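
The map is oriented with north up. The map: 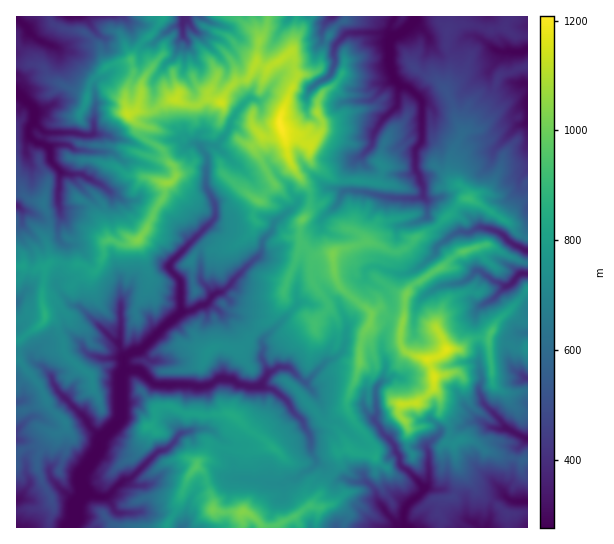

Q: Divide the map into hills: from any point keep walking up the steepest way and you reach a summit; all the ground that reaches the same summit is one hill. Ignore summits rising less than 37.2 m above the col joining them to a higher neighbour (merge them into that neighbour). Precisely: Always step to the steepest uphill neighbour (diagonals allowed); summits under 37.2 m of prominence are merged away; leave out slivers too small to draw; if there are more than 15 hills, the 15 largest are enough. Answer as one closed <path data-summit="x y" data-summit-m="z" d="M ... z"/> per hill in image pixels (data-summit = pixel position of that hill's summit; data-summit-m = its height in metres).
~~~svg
<path data-summit="281 126" data-summit-m="1208" d="M258 215l-15 0-16 5-12-3-43 44-3 8 11 12 1 30-42 40-9 2-7 6-21 0-9-3-8-5-4-8-11-10-5 0-14 8-6 2-14 14-3-14-12-12 0 196 55 0 4-6 1-18 8-9-3-20 16-21 4-15 19-19 2-16 13-3 18-16 52 3 14-8 8 0 20 8 15-2 13 6 7 5 21 25 8 17 0 12 5 11 23 18 27 2 4 3 11 22 18 22 128 0 0-89-21-11-13 0-12-7-8 0-16 8-15 2-14 12-2 5-11-1-16 9-7-14-9-9-12 10-8 1-25-21-9-2-5-4-3-12-8-14-22-22-12-2-11 6-7-16 3-8-3-10-22-22-18-4 8-8 0-6-8-8 6-3 8-10 25-24 4-16 9-11-2-7z"/><path data-summit="446 350" data-summit-m="1168" d="M427 216l-8 5-22 6 0 10 12 6 19 16-6 6-15 8-12 0-17-6-7 0-6 4 0 7 9 7 9 4 9 16-3 18-6 15 0 16 2 5-2 21 10-4 9 3 29-12 14 0 24-6 10 1 1-9-4-24 0-18 5-5-6-4-2-9 12-18-6-4-5 0-21-14-8-15 6-5-4-1z"/><path data-summit="233 415" data-summit-m="841" d="M227 379l-8 0-14 8-52-3-18 16-13 3-2 16-19 19-4 15-16 21 0 11 3 8 17 4 6-1 12-12 19-12 21-21 11-4 11-14 13-4 16 0 14 13-1 11 9 9 3 13 3 4 25 1 4 3 11 1 12-5 7 0 6-7 6-1 7-8-5-13 0-12-8-17-11-11-4-8-15-13-11-4-15 2z"/><path data-summit="469 198" data-summit-m="904" d="M487 72l-13 8-16 15-24 9-11-1-2 39-6 11 0 12 8 20 0 10 4 6 0 14 20 21 11-4 12 0 11-5 12 2 15-28 11-12 1-11 8-8 0-47-10 1-3-3 0-8 4-5 9-3 0-20-3-2-14 0-13 5-9-6z"/><path data-summit="243 511" data-summit-m="1036" d="M317 461l-8 10-6 1-6 7-7 0-5 4-10 1-12-4-40-3-22 8-13 20-3 20-2 2 216 0-20-25-3-9-6-9-4-3-27-2z"/><path data-summit="333 254" data-summit-m="1022" d="M355 191l-10 0-4 3-4 11-16 14-1 11-16 20-8 41 2 12 21 2 15-6 8 9 13-11 10-18 0-8 4-3 9-1 17 6 12 0 15-8 6-6-19-16-12-6 0-10 2-2 12-1 16-7 0-16-4-5-6 3-23 0z"/><path data-summit="167 183" data-summit-m="1062" d="M95 133l-11 2-3 14-7 0-11-5-12 3-2 2 2 12 11 12 20 2 19 9 12 11 12 6 13-1 21 11 17 12 14 20 25-25 0-15-10-21 2-27-9-11-13 1-6-5-28-1-8 9-22-9z"/><path data-summit="138 239" data-summit-m="1032" d="M114 195l-2 0-1 23 5 21-4 8 0 7 8 23 1 46-2 22 6 12 10-6 4 0 42-40-1-30-11-12 0-4 20-22 0-2-13-18-10-8-24-14-17 0z"/><path data-summit="370 323" data-summit-m="1011" d="M366 279l-11 18-14 12 6 12-2 22-4 10-7 6-8 2-19 21 0 3 12 14 5 18 5 4 9 2 25 21 8-1 12-9-8-13 2-8-1-26 7-8 2-8-2-33 9-25 0-8-7-14z"/><path data-summit="45 315" data-summit-m="870" d="M26 211l-3 0-2 12-5 3 0 104 12 13 3 6 0 8 14-14 6-2 14-8 5 0 11 10 4 8 8 5 9 3 21 0-4-16-40-36-9-3-14-19 9-32 0-7-6-7 0-16 2-8-10 4-9 0z"/><path data-summit="197 466" data-summit-m="955" d="M210 429l-16 0-11 3-13 15-11 4-21 21-19 12-12 13 6 12 6 4 51 0 10 9 2 6 3-3 3-20 13-20 22-8 14 1-2-3-3-13-9-9 1-11z"/><path data-summit="127 114" data-summit-m="1125" d="M182 25l-11 3-18 16-8 1-5 6 0 10-2 2-21 5-22 15 1 23-3 15 1 12 27 6 22 9 8-9 29 0 0-5-6-6-11-5-10-18 0-24 10-14 12-10 4-15 4-5z"/><path data-summit="491 333" data-summit-m="938" d="M511 284l-6 3-11 12-15 8-3 4 0 18 4 24-1 12 2 10-2 16 4 11 24 27 20 10 1-60-16-12-4-9 0-11 3-6 6-6 11-2 0-32z"/><path data-summit="87 98" data-summit-m="772" d="M30 33l-14 16 0 44 16 13 3 5-2 11 9 9 7 2 21-1 21 3 4-6 0-40-4-4-14-5-12-11-5-10-1-9-4-3-17-7z"/><path data-summit="221 102" data-summit-m="1139" d="M185 20l-2 3 0 12 4 6 0 5-3 7 0 22 11 16 0 35 4 8-2 8 5 7 5-4 10 0 3-3 16-29 12-15-7-12-1-21-7-14-10-10-25-8z"/>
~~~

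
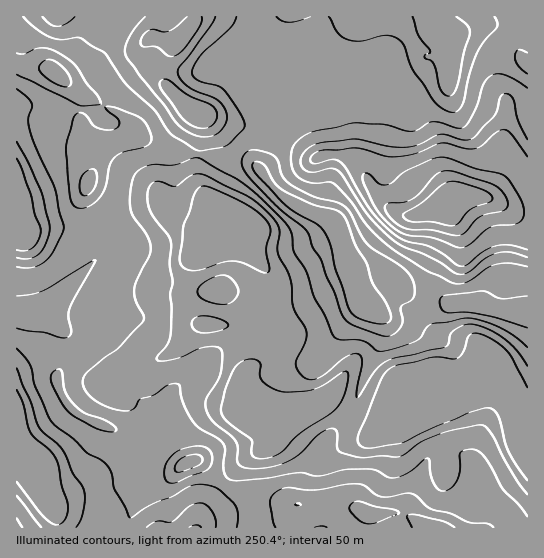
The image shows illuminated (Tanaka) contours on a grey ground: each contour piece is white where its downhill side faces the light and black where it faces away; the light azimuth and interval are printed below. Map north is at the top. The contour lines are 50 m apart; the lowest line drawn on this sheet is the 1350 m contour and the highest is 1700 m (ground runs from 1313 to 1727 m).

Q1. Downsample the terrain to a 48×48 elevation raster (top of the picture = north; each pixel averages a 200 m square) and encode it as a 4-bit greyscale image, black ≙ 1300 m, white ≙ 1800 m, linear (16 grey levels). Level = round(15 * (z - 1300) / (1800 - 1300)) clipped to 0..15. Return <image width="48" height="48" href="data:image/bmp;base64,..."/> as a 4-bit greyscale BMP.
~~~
<image width="48" height="48" href="data:image/bmp;base64,Qk32BAAAAAAAAHYAAAAoAAAAMAAAADAAAAABAAQAAAAAAIAEAAATCwAAEwsAABAAAAAAAAAAAAAAABEREQAiIiIAMzMzAERERABVVVUAZmZmAHd3dwCIiIgAmZmZAKqqqgC7u7sAzMzMAN3d3QDu7u4A////AFV4dmVVVWZnd2VUQzIiMyIhIiERIjMzRFaIh2VVRVVWZmVUQzIiIiEREiIjNERERGiIh2VVREVVZlVEQyIiIiIiIiM0RERERXiYd2VUREREVVRERDMzMyIjRDNEREREVomYdmVUREQzRERVRERERENERERFVERFV4mYdlVUREMhI0VWZlVVVVRFVVRFVURFaJmIZVVEREQyEjVnd3ZlVVZmZlVVVURWeJiHZURERERDM0RniId2Vmd3d3ZVVVVWiYh2VEQzNEREREVniIh2ZmeIiIdmVVVniYdlRDMzRERERVeIiIiHdmeImZiHdmZniYZUQzNEREREVWiImYiIh3Z4mZmYiHd4mYZUM0RVVEREVniIiIiIiHZ4mZmZmIiImXVDNEVVVVRFVmeIiIiIiIZniZmZmYiJmGVDNFVVVVVVVWeIh3d3eIdniZmZmIiZmGVDNEVVVlVVVVaIh3dlZ3dmeImZiIiZh1RDNERVVmZmVVZ4h3dlVWdlZ3iIiIiIhkRENERFVWZmZmZ3d3dlVVZVVVZnd4iIdURDM0REVVZmd2Z3d3d2VVVUREVVZ4iHVDMzM0RERVVneId3d3d2VUQzI0RVZndlRCIjM0RERFVneId3d3dlVDIhEjRERVRDMiIiM0RERFVmd3Znd3ZlVDEREjRDMyIiIjMiI0RERVZmZmZmd3ZVRCEBIjNDMiIzMzMzIzRERVZmZmZmd3ZVQyERIiNEREMzQ0RDMzRERVVnd2Znd3ZUQxASIiREVVRERFVEMzNERFVniHd3iHZUMhASIjRVZ3VURGZUQzM0RFVoiYiIh2VEMhEiNFVniIdlVohlREMzREVniZmYh2VDIREjRWeImZiHeJh1RERDRFVniZmZiGVDIRI0Z5maq6mZmZh1RERERFZ3iZmZiGQyERJGirzMzLqZmZh1RERERWd3iJmYhkMRESNYq8zd3Mu6qYhlQyNERWd3iIiHZCESIzV5qrvN3dzLqYdlQhI0RWdmeIdmQhIzREaJmZq83dzLmYdUQhI0RWZmd2VUISNFVVeZmZmrzLuqmYZUMiI0RVVVVVRDETRWZniZmZmqqqmZmHVEMyIjREREVURDIjRnh4iYiIiZmZmZmGVEMzIjMzRERVRDM0RWd3iHdmeIiIiJh1VEMzMzIjRFVmVERERVVmZlVVVndmeIh1REMzMzIjRWd3ZURERERVVVVURVVVZ3dlREQzMzM0VniIZUREREREREREREREVnZVREQzMzNEV4iHZURERERERERERDM0VWZVRDMjM0RVeIdmVEREREREREREQyIkVWZUMyEjNEVWeHVVREREREREREREQyEjRVVTIhEjREVnd2VEREREREREREREMhETRFQyIRI0RFZnd2VERERERERERERDIhETREMzMjNERVZ3eHZURERERERERERDIhESNEM0REREVVZ4iIdVRERERERDMzMzIRESM0M0RVVVVVV4iIh1VEREREQzMzMyIRARIzNEVmZlZVVnd3h2VURDMzMzIiIiERESIzRA=="/>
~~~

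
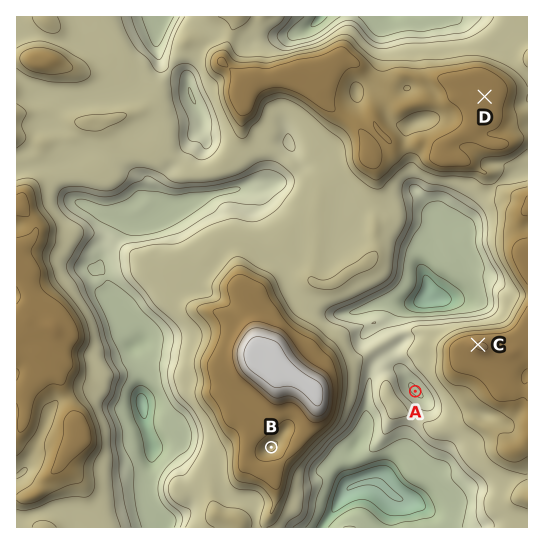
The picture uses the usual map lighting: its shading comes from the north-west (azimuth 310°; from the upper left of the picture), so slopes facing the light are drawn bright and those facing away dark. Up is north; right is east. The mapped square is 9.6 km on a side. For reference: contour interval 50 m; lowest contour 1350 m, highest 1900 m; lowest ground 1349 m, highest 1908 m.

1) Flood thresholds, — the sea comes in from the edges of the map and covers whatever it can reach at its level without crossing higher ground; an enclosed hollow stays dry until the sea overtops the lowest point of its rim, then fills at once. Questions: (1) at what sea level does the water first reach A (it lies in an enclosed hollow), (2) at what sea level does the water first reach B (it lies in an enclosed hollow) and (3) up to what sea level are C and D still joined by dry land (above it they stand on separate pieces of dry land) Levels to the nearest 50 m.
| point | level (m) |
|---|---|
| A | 1550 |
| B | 1750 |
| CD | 1650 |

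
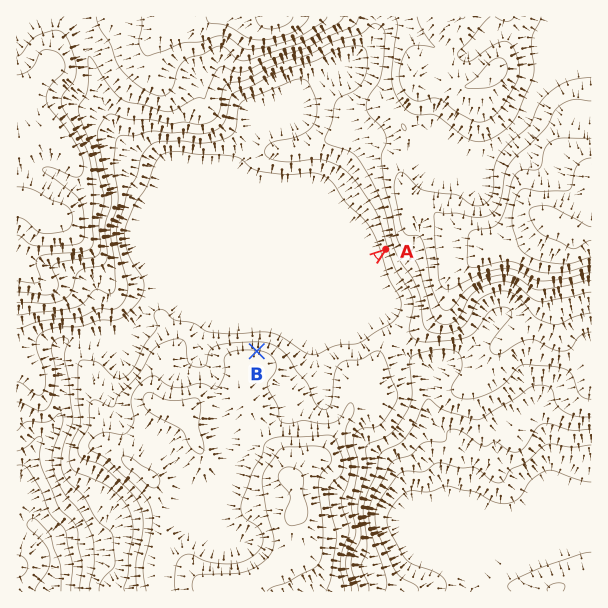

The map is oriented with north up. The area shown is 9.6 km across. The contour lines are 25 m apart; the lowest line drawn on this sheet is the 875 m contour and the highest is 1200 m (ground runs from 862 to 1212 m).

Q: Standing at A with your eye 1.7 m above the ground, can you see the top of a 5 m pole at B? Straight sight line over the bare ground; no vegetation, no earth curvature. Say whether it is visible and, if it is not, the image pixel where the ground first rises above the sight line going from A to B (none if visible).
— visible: true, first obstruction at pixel None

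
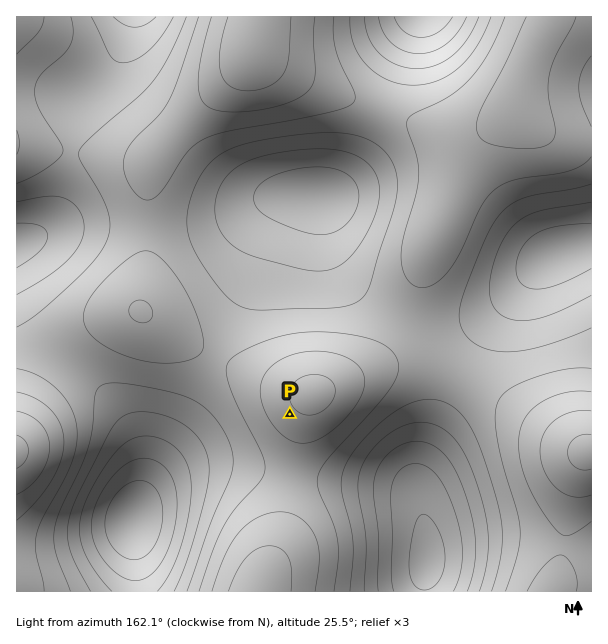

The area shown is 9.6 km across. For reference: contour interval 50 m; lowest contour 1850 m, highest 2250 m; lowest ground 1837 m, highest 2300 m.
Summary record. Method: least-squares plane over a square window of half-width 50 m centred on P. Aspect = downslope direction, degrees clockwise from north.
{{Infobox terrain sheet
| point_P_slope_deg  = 6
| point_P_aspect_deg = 46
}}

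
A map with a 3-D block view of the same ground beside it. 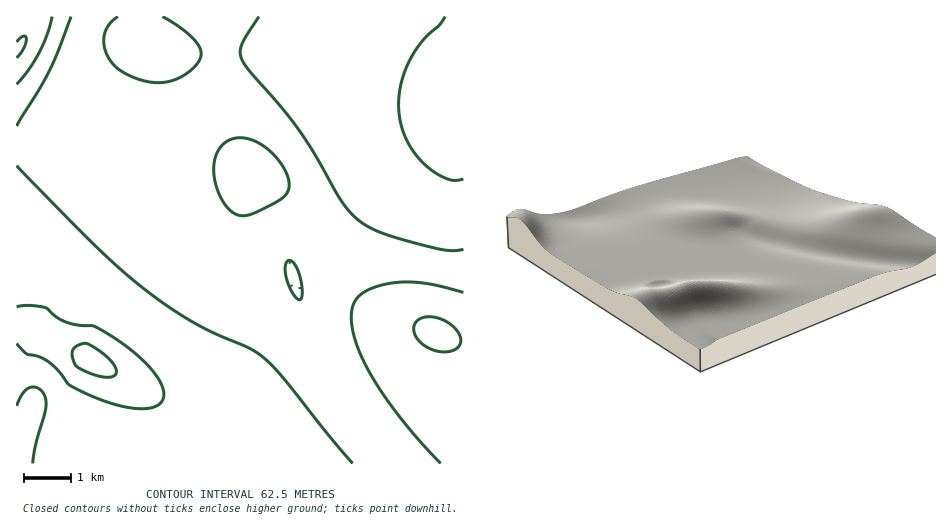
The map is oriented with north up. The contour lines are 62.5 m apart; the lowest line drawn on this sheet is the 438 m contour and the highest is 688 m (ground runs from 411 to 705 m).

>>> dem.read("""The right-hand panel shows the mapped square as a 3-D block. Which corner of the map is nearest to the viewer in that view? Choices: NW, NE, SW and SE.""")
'SW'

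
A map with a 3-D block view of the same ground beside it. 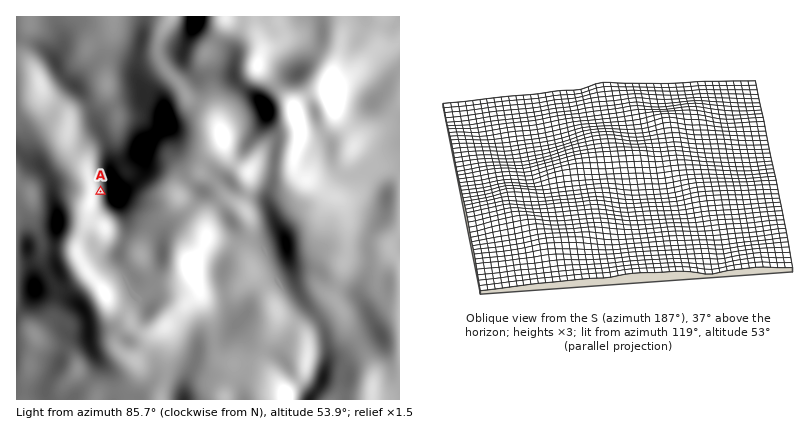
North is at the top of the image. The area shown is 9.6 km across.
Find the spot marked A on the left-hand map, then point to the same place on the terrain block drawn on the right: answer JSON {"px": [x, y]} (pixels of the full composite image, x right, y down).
{"px": [529, 179]}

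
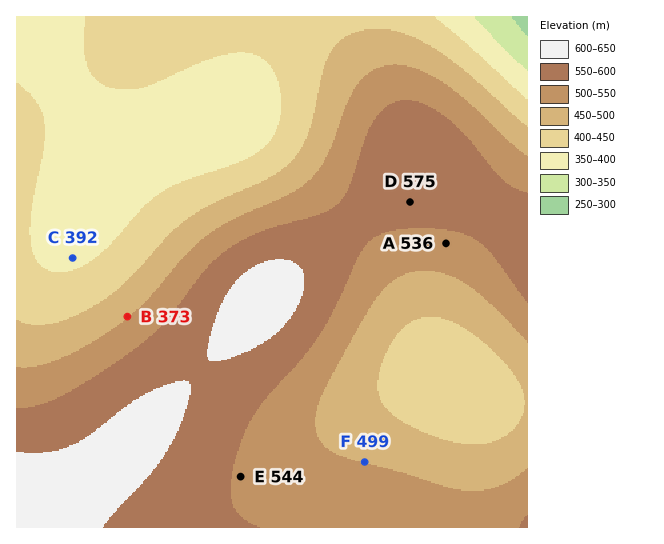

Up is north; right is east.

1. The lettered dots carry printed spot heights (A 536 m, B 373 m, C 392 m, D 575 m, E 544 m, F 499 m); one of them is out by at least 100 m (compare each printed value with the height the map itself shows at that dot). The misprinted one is B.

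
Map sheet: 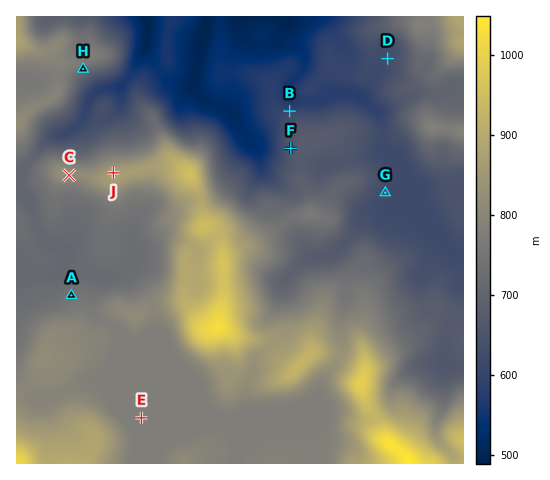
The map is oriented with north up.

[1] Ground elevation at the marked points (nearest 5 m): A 745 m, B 600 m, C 820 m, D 630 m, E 780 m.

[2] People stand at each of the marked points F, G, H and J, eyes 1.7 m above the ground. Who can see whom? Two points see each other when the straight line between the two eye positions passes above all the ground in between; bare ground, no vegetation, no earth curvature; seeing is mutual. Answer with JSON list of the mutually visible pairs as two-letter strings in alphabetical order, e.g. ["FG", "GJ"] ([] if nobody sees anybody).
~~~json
["FH", "HJ"]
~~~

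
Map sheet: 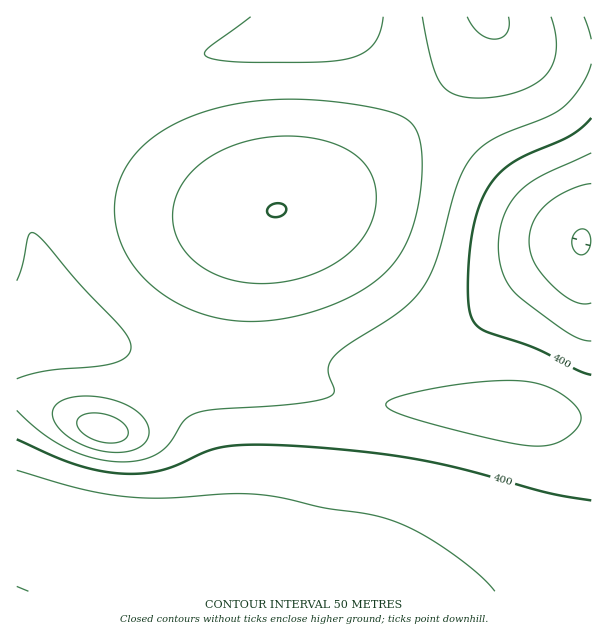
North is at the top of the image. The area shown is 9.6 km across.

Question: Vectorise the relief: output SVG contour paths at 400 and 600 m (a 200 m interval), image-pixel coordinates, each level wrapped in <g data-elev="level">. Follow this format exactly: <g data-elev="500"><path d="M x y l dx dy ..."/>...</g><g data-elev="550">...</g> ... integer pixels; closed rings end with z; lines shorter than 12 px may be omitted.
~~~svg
<g data-elev="400"><path d="M17 439l37 17 23 9 24 6 25 3 18-1 18-3 15-5 32-14 24-5 51-1 75 6 40 5 39 7 108 29 45 8"/><path d="M591 375l-15-5-42-22-45-15-9-5-6-5-4-9-2-27 2-35 4-28 8-24 10-18 9-11 12-9 15-8 41-17 12-9 10-10"/></g><g data-elev="600"><path d="M271 216l7 1 5-2 3-5-1-4-7-3-8 3-3 6z"/></g>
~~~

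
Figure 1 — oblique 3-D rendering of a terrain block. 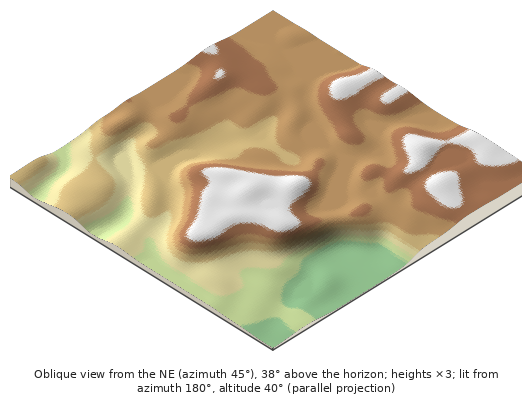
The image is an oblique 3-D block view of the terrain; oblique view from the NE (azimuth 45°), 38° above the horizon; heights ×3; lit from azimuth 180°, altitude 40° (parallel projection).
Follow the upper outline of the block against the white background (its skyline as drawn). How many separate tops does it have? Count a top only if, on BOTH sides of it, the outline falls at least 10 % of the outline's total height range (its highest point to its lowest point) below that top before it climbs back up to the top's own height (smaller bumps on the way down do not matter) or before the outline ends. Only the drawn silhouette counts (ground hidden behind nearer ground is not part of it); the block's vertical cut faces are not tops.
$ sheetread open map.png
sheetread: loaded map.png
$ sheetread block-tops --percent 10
1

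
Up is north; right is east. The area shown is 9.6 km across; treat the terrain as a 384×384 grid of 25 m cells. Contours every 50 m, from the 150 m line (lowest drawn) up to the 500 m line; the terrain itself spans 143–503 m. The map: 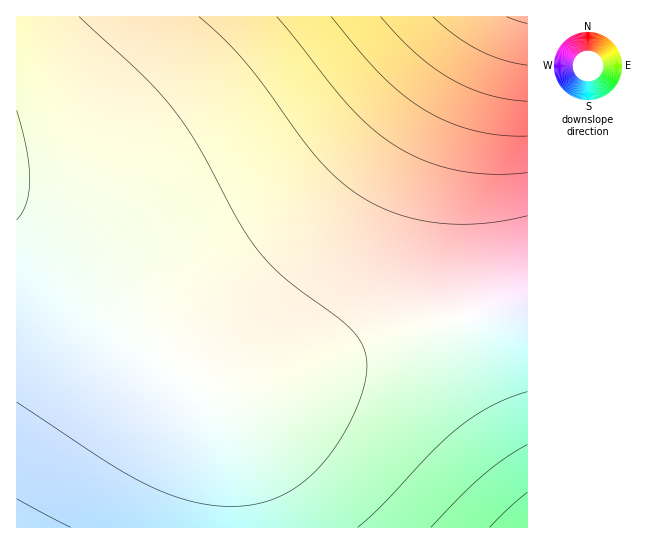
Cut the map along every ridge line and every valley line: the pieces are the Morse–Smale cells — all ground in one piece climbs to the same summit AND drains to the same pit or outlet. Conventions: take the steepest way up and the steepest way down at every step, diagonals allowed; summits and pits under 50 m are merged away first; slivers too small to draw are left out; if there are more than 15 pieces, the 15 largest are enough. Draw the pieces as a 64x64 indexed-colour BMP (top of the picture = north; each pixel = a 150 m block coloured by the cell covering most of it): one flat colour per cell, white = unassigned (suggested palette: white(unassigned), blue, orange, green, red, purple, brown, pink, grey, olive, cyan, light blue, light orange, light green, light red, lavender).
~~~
<image width="64" height="64" href="data:image/bmp;base64,Qk12CAAAAAAAAHYAAAAoAAAAQAAAAEAAAAABAAQAAAAAAAAIAAATCwAAEwsAABAAAAAAAAAA////ALR3HwAOf/8ALKAsACgn1gC9Z5QAS1aMAMJ34wB/f38AIr28AM++FwDox64AeLv/AIrfmACWmP8A1bDFADMzMzMzMzMzMzMzMzMyIiIiIiIiIiIiIiIiIiIiIiIiMzMzMzMzMzMzMzMzMzIiIiIiIiIiIiIiIiIiIiIiIiIzMzMzMzMzMzMzMzMzMiIiIiIiIiIiIiIiIiIiIiIiIjMzMzMzMzMzMzMzMzMyIiIiIiIiIiIiIiIiIiIiIiIiMzMzMzMzMzMzMzMzMzIiIiIiIiIiIiIiIiIiIiIiIiIzMzMzMzMzMzMzMzMzMiIiIiIiIiIiIiIiIiIiIiIiIjMzMzMzMzMzMzMzMzMyIiIiIiIiIiIiIiIiIiIiIiIiMzMzMzMzMzMzMzMzMzIiIiIiIiIiIiIiIiIiIiIiIiIzMzMzMzMzMzMzMzMzMiIiIiIiIiIiIiIiIiIiIiIiIjMzMzMzMzMzMzMzMzMyIiIiIiIiIiIiIiIiIiIiIiIiMzMzMzMzMzMzMzMzMzIiIiIiIiIiIiIiIiIiIiIiIiIzMzMzMzMzMzMzMzMzIiIiIiIiIiIiIiIiIiIiIiIiIjMzMzMzMzMzMzMzMzMiIiIiIiIiIiIiIiIiIiIiIiIiMzMzMzMzMzMzMzMzMyIiIiIiIiIiIiIiIiIiIiIiIiIzMzMzMzMzMzMzMzMyIiIiIiIiIiIiIiIiIiIiIiIiIjMzMzMzMzMzMzMzMzIiIiIiIiIiIiIiIiIiIiIiIiIiMzMzMzMzMzMzMzMzIREiIiIiIiIiIiIiIiIiIiIiIiIzMzMzMzMzMzMzMzERERESIiIiIiIiIiIiIiIiIiIiIjMzMzMzMzMzMzMxERERERERIiIiIiIiIiIiIiIiIiIiMzMzMzMzMzMzMxERERERERERIiIiIiIiIiIiIiIiIiIzMzMzMzMzMzMxEREREREREREREiIiIiIiIiIiIiIiIjMzMzMzMzMzMREREREREREREREREiIiIiIiIiIiIiIiMzMzMzMzMzMRERERERERERERERERESIiIiIiIiIiIiIzMzMzMzMzMRERERERERERERERERERESIiIiIiIiIiIjMzMzMzMzMRERERERERERERERERERERERIiIiIiIiIiMzMzMzMzMRERERERERERERERERERERERERESIiIiIiIzMzMzMzMRERERERERERERERERERERERERERERIiIiIjMzMzMzMRERERERERERERERERERERERERERERERESIiMzMzMzMREREREREREREREREREREREREREREREREREREzMzMzMRERERERERERERERERERERERERERERERERERETMzMzMRERERERERERERERERERERERERERERERERERERMzMzMREREREREREREREREREREREREREREREREREREREzMzMRERERERERERERERERERERERERERERERERERERETMzMRERERERERERERERERERERERERERERERERERERERMzMREREREREREREREREREREREREREREREREREREREREzMRERERERERERERERERERERERERERERERERERERERETMRERERERERERERERERERERERERERERERERERERERERMRERERERERERERERERERERERERERERERERERERERERERERERERERERERERERERERERERERERERERERERERERERERERERERERERERERERERERERERERERERERERERERERERERERERERERERERERERERERERERERERERERERERERERERERERERERERERERERERERERERERERERERERERERERERERERERERERERERERERERERERERERERERERERERERERERERERERERERERERERERERERERERERERERERERERERERERERERERERERERERERERERERERERERERERERERERERERERERERERERERERERERERERERERERERERERERERERERERERERERERERERERERERERERERERERERERERERERERERERERERERERERERERERERERERERERERERERERERERERERERERERERERERERERERERERERERERERERERERERERERERERERERERERERERERERERERERERERERERERERERERERERERERERERERERERERERERERERERERERERERERERERERERERERERERERERERERERERERERERERERERERERERERERERERERERERERERERERERERERERERERERERERERERERERERERERERERERERERERERERERERERERERERERERERERERERERERERERERERERERERERERERERERERERERERERERERERERERERERERERERERERERERERERERERERERERERERERERERERERERERERERERERERERERERERERERERERERERERERERERERERERERERERERERERERERERERERERERERERERERERERERERERERERERERERERERERERERERERERERERERERERERERERERERERERERERERERERERERERERERERERERERERERERERERERERERERERERERERERERERERERERERERERERERERERERERERERERERERERERERERERERERERERERERERERERERERERERERERERERERERERERERERERERERERERERERERERERERERER"/>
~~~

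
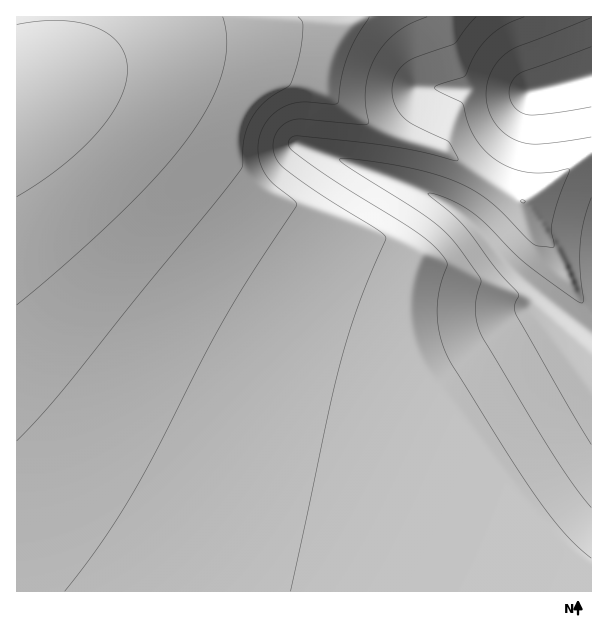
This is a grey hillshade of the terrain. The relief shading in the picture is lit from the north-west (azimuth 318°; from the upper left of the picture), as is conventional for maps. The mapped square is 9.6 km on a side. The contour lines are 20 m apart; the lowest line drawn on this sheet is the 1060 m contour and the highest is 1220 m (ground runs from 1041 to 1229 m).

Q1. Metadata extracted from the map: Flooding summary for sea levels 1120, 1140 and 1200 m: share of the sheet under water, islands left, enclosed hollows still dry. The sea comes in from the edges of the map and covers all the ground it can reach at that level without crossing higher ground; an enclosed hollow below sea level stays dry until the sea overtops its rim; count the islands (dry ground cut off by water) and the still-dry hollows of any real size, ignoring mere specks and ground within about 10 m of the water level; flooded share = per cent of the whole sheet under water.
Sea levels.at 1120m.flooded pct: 24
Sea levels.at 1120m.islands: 0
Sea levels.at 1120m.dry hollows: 0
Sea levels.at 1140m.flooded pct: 44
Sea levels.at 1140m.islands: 0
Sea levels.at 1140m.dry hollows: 0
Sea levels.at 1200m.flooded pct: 88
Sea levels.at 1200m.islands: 0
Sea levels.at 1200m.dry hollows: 0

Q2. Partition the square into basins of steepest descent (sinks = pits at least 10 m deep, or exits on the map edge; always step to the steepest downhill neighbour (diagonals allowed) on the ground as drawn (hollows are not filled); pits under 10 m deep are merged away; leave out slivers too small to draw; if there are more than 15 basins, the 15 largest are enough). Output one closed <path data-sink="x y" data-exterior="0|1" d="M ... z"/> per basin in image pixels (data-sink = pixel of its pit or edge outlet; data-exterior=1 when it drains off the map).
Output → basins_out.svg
<path data-sink="591 333" data-exterior="1" d="M194 55l-47 1-37 8-44 15-50 25 0 487 575 1 1-436-4 0-9 6-36 28-19 12-29-16-49-35-51-15-29-14-42-31-16-9-39-14-30-7z"/><path data-sink="591 77" data-exterior="1" d="M591 16l-574 0-1 86 2 1 18-11 50-20 51-14 27-3 30 0 37 5 38 8 39 14 16 9 42 31 29 14 51 15 49 35 29 16 19-12 36-28 13-7z"/>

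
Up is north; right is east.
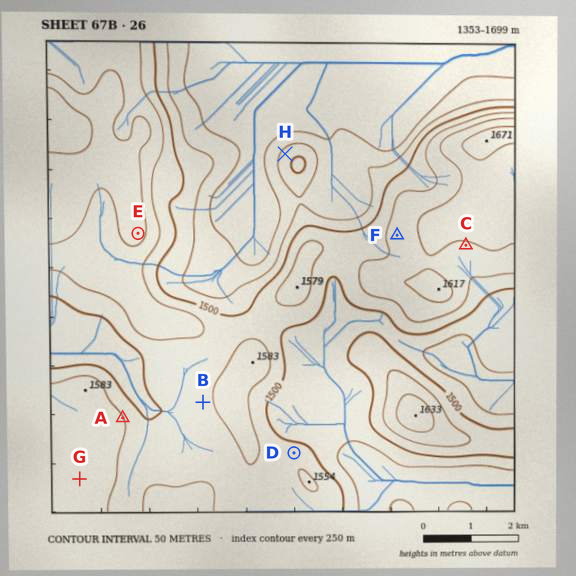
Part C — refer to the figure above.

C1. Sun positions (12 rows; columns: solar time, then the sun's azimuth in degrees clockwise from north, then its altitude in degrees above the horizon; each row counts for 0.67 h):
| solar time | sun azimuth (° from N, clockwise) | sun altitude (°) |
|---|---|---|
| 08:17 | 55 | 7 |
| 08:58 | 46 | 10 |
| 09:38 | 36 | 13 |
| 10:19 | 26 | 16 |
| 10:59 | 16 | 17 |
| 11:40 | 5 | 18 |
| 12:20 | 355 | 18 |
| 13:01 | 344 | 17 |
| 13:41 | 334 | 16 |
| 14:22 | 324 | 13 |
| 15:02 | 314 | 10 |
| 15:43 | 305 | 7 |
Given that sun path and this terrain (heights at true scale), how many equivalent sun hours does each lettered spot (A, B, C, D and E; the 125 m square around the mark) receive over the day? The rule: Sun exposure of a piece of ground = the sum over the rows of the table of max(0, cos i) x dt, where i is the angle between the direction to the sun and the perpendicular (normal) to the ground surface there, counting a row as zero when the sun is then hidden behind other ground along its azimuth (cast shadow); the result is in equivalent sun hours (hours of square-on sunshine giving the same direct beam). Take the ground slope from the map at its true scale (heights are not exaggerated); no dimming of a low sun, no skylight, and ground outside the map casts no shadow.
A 2.2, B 1.8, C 1.2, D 2.5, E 1.6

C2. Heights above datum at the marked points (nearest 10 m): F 1570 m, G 1560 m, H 1470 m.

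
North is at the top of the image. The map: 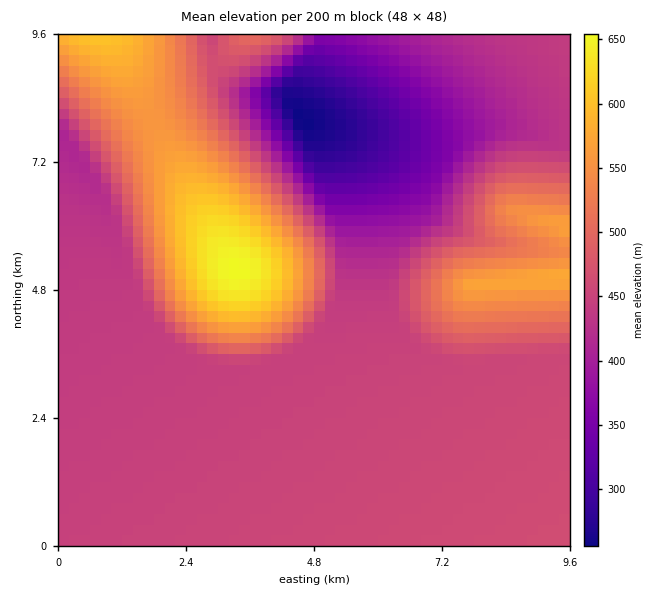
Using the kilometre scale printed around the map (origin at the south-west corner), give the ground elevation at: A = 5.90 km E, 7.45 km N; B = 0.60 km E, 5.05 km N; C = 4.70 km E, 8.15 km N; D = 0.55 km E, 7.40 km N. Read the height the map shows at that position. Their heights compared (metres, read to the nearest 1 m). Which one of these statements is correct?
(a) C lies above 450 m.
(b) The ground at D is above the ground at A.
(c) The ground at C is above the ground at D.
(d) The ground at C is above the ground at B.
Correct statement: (b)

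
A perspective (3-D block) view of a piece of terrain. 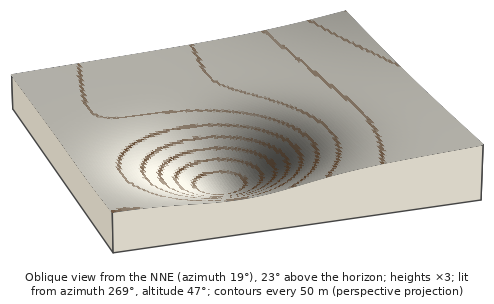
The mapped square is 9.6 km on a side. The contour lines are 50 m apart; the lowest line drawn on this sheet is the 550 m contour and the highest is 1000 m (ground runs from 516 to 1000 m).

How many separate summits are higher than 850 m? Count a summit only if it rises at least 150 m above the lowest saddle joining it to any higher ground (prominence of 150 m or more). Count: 0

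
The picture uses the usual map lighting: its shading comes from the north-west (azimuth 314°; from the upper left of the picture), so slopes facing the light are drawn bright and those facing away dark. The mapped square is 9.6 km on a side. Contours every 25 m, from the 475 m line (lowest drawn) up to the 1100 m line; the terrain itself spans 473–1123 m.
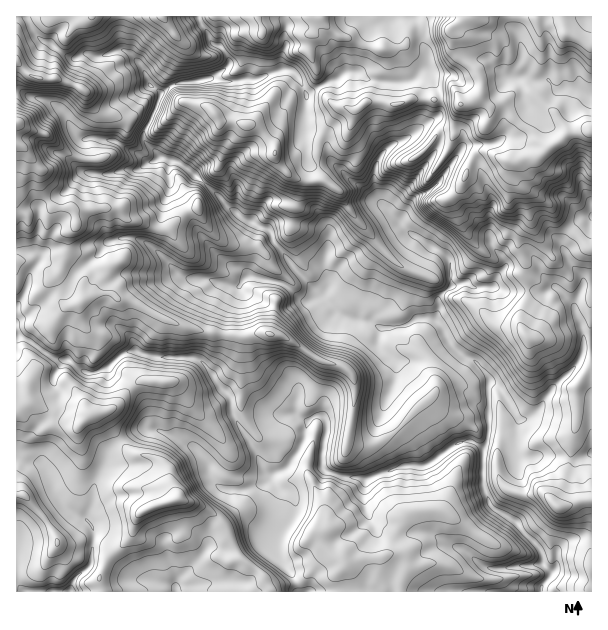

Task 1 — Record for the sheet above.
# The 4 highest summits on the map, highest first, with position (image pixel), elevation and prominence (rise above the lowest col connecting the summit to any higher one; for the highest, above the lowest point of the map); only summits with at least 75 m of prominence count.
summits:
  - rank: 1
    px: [263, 33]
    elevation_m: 1032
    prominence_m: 96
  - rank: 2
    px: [215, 113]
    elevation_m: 993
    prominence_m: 117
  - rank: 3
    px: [177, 498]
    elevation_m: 898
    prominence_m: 104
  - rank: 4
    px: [90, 414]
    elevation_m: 897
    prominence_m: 100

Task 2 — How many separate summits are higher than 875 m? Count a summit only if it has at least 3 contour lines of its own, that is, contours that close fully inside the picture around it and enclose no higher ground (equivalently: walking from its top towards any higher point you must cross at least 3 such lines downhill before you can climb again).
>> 2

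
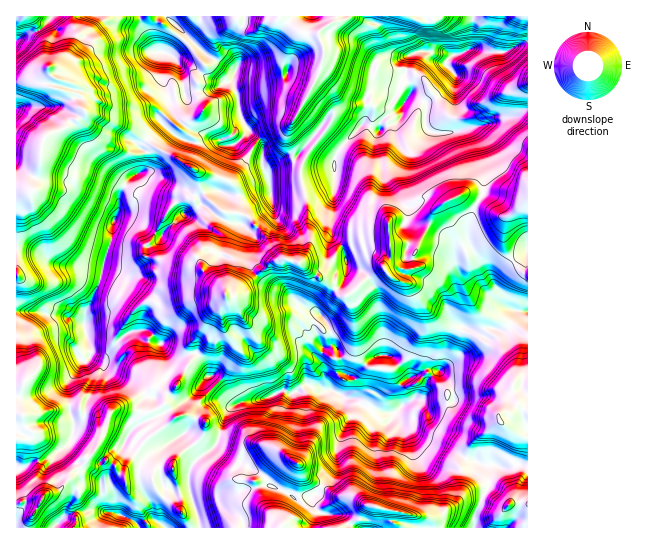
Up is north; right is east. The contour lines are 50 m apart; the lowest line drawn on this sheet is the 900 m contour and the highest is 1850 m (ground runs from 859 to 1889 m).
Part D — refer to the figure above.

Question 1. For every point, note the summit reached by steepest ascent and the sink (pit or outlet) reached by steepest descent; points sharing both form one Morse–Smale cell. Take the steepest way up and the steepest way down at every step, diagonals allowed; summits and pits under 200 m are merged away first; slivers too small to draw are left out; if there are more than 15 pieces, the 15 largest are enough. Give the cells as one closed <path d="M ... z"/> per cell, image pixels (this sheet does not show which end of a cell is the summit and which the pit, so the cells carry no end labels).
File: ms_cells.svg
<path d="M466 195l-5 0-18 8-11 10-3 12-17 33 1 9-2 2-18-1-7 3-4-3-15 9-21 19-5-1-8-10-36-24-15-2-12 4-7 8-22 16-10 9-6 1 0 5-16 13-17 27 0 11 8 4 8 12 0 5 7 3 22 26 28-4 16-8 12 2 13-8 17 2 1-20-5-8 4-8 0-5-8-16 0-5 7-9 9 14 0 15 6 2 2 3 2 21 5 4 8 2 3-1 14-17 10-4 10 1 18 21 17-8 16 0 14-11 5-25 4-6 10 6 6 0 5-5 19 3 6-5 8-15 9 0 0-37-15-12-9-19 0-18 3-8-10-2z"/><path d="M523 311l-4 0-3 3-5 12-6 5-19-3-5 5-6 0-10-6-4 6-4 22-7 9-11 7-13-2-15 8-3 0-17-21-5-1-15 4-17 18-11-4-2-2-2-21-5-5-5 1 2-16-9-14-7 9 0 5 8 16 0 5-4 7 5 9-1 20 3 4 7 0 8 4 11 11 0 9-9 15-6 16-1 21-13 20 14 9 16 0 13 9 63 12 3 4 1 7 66 0 1-13 10-11 11-3 6 3 1-66-13-5-16-15 2-3 10-3 7-7 10 5 0-97z"/><path d="M413 96l-3 0-7 9-2 12-4 6-18 8-16-7-18 18-11 18-16-7-7-5-8 14-3 13 8 35-1 15 2 6 0 16-9 16 22 17 11 5 10 11 10-4 14-15 15-9 4 3 7-3 18 1 2-2-1-9 17-33 3-12 11-10 18-8 10 2 28 19 8 1-3 8 1 22 8 15 10 10 5 1 0-162-6 0-12 6-11 0-10 7-32 8-22 1-6-2-4-6 2-20-5-5z"/><path d="M85 111l-7 8-7 1-6 8-12 4-9 6-3 7-1 18-8 18 0 9-16-1 1 123 26 0 4 3 12 0 18 4 5 4 3-1 0-11 15-29 5-27 7-17 0-12 7-16 1-16 9-15 16-10 2-15-6-5 6-8-2-2-26-15-22-9-7 0z"/><path d="M199 208l-17 7-18 16-7 12-8 4-8-17-4-5-15-6-7 0-3 7 0 12-7 17-5 27-15 29-1 14 7 21-2 11 13 7 8 8 23 8 12 12 12-5 4-8-1-36 9 9 8 4 13-1 2-2 0-11 17-27 16-13-1-15-11-6-10-11 1-8 5-9 8-6 4-10-12-14-1-8z"/><path d="M197 353l-5 1 0 5-13 24-14 12 0 7-6 6-10 4-32-4-8 6-4 16-12 21 8 4 4 6-6 4-6 0-7-5-17 15-1 4 11 11 0 5-7 10 4 10-1 13 63 0 1-4 12-5 15 9 34-1-11-37 0-19 3-6 24-20 11-32 3-5 9-5-25-27-6-2-3-11z"/><path d="M473 16l-191 0 18 15-11 12-6 18-2 12 4 10 22 12 4-4 22 19-1 11-20 28 22 11 6-11 25-28 3-7-1-17 8-6 14 0 6 2 4-2 0-6-10-1-16-9-1-5 5-9 9-4 15 2 17-7 13 0 16 7 15-6 8-4 2-3z"/><path d="M281 16l-4 4-11 1-27-2-4-3-34 0-2 9-11 10 0 3 19 18 29 15-3 6 0 9 4 8 3 21 9 16 9 6 5 8 0 21 3 7 5-6 6-3 17-4 12-15 5 3 17-21 5-10 0-7-18-17-5-2-3 4-22-12-4-10 2-12 6-18 11-12z"/><path d="M165 125l-18 16 50 30 2 18-4 6 5 7-1 5 9 8 1 8 8 8 8-19 16 1 11 8 29 36 17 6 6-5 5-11 0-16-2-6 1-15-8-37 3-11 8-12-2-5-3 0-12 15-17 4-6 3-5 6-3-7 0-21-3-6-11-10-14 15-13 1-5-5-10 0-5 3-15-2-14-8z"/><path d="M139 16l-36 0 0 3-12 12-6 5-8 2-8 15-11 12-10 2 3 8-3 11 30 9 2 2 0 10 7 6 10 2 22 9 28 16 17-15-3-6 10-10-8-28 1-27-9-4-14-25z"/><path d="M43 312l-27 1 0 73 7 0-6 13-1 14 21 2 9-4 23-4-1-25 13-20 6-3-2 3 7 17-1 14-6 13 0 8 10 2 11 11 3-13 6-6 24-12 5-3 0-3-11-10-23-8-8-8-13-7 2-11-8-23-10-6-26-2z"/><path d="M310 385l-4 0-13 8-12-2-16 8-22 2-9 4-5 4-5 9-8 29 10 10 11 7 6-14 6-3 8-3 16 3 24 16 12 17 13 7 14-20 1-21 6-16 9-15 0-9-7-9-12-6-7 0-7-4z"/><path d="M199 16l-59 1 1 8 14 25 9 4-1 27 8 28-10 10 0 3 12 11 14 8 15 2 5-3 10 0 5 5 11 0 15-14-8-16-3-21-4-8 0-9 3-6-29-15-19-18 0-3 11-10z"/><path d="M527 41l-22 11-18 0-14-4-22 8-4 6 0 4 6 5 3 6-10 12-19 13-2 23 3 5 7 3 22-1 32-8 10-7 11 0 12-6 5 0z"/><path d="M242 463l-5 1-2 3 2 10 19 5 11 28 14 18 151-1 0-6-3-4-63-12-13-9-16 0-15-9-11 10-8 0-5 3-7-5-20-8-9-12z"/>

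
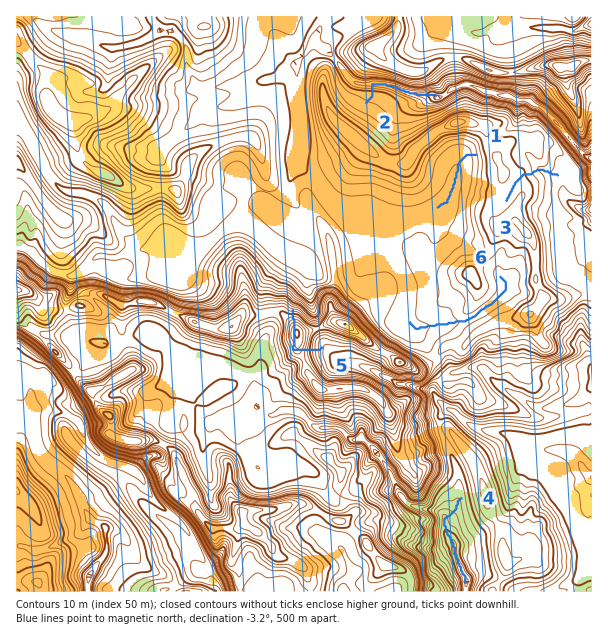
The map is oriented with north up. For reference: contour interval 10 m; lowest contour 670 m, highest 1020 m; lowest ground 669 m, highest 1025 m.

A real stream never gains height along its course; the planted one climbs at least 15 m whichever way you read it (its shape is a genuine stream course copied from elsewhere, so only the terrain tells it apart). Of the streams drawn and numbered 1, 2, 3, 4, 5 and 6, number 5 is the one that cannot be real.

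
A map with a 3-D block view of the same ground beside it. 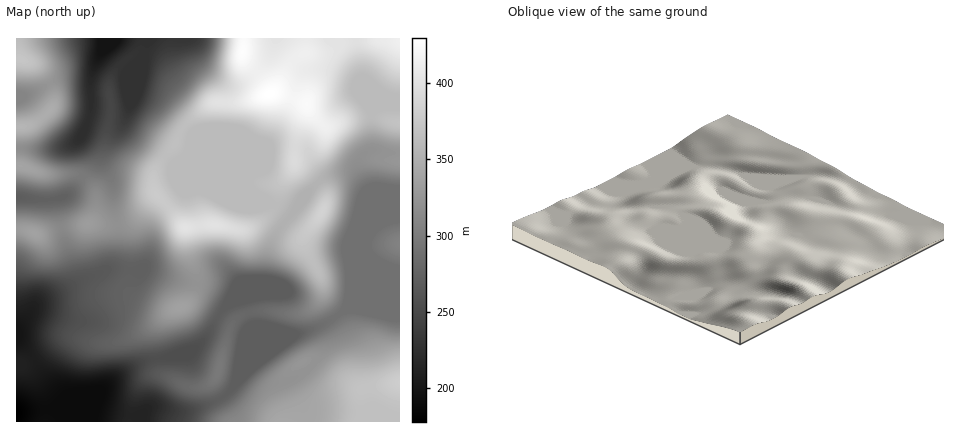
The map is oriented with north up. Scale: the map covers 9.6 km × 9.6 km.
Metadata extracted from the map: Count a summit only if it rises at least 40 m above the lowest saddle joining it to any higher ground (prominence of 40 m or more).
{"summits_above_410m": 1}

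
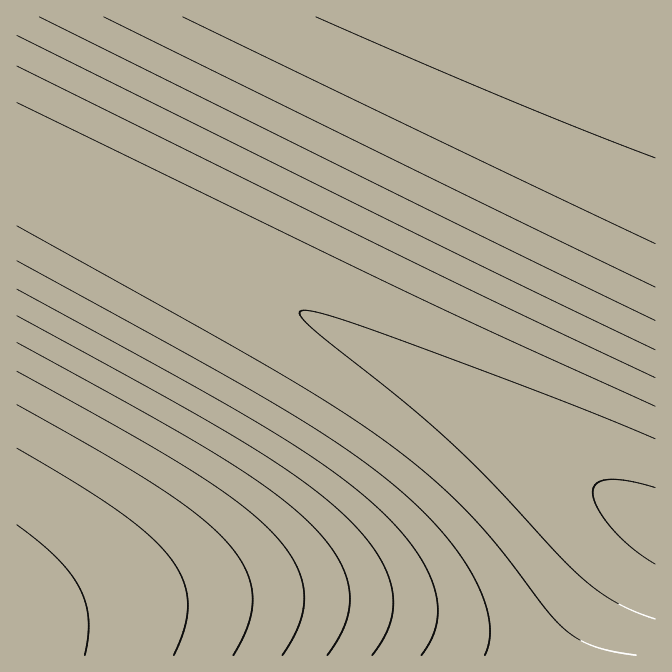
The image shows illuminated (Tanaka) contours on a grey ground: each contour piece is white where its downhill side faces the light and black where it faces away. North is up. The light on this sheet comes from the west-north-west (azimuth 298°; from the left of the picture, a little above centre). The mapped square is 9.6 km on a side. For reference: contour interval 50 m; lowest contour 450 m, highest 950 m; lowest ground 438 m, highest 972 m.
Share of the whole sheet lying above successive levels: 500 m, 91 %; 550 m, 73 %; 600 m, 62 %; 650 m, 53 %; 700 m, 44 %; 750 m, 36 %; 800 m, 27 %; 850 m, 16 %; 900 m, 6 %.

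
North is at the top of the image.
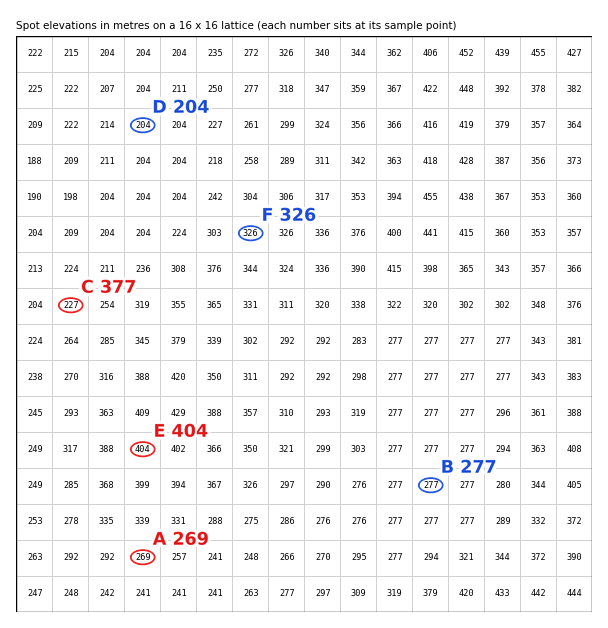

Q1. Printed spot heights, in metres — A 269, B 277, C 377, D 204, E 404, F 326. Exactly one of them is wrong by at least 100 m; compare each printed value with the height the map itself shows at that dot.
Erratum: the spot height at C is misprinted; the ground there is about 227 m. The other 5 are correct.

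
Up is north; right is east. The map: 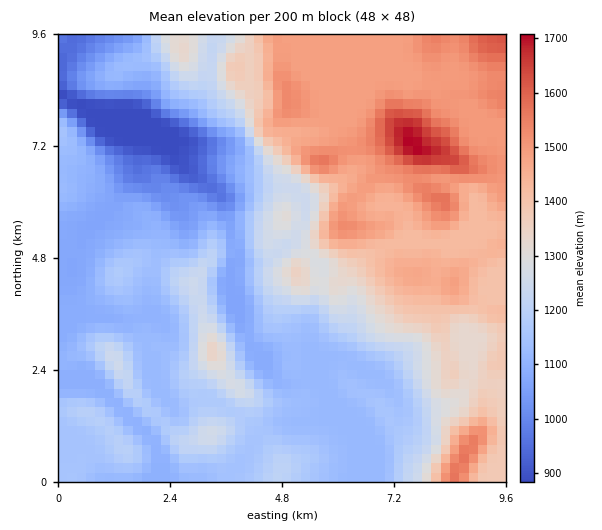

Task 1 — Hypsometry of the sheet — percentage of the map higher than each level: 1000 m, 94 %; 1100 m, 81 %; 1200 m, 51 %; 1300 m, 38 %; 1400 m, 29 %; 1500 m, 12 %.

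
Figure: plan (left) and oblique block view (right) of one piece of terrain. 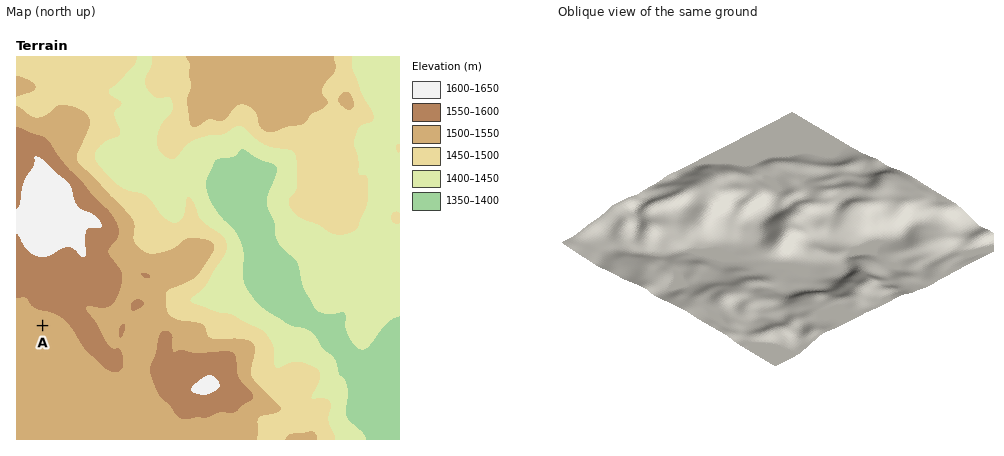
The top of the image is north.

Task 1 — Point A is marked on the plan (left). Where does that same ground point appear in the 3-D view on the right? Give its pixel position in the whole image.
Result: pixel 840 158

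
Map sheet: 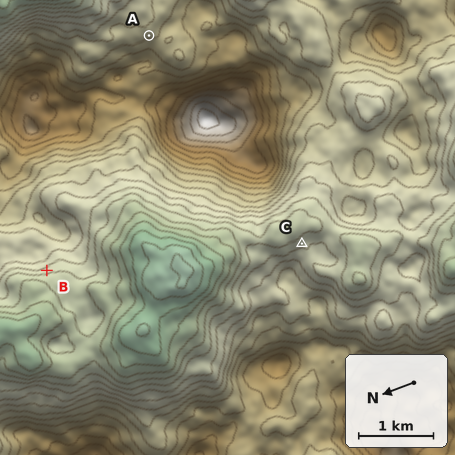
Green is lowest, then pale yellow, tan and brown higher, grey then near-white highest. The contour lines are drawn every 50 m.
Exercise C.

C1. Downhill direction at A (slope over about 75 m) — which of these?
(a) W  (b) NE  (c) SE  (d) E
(d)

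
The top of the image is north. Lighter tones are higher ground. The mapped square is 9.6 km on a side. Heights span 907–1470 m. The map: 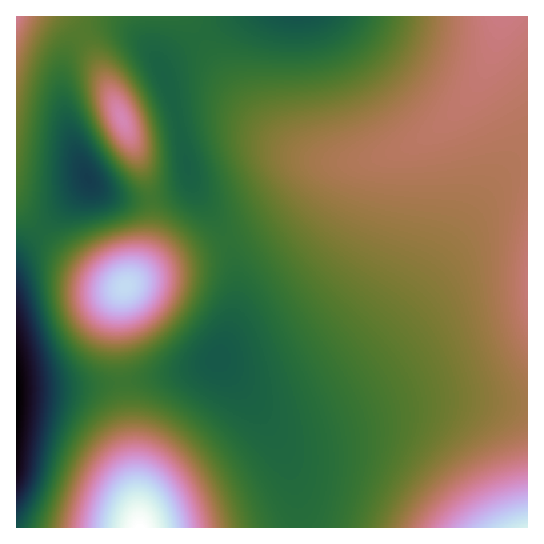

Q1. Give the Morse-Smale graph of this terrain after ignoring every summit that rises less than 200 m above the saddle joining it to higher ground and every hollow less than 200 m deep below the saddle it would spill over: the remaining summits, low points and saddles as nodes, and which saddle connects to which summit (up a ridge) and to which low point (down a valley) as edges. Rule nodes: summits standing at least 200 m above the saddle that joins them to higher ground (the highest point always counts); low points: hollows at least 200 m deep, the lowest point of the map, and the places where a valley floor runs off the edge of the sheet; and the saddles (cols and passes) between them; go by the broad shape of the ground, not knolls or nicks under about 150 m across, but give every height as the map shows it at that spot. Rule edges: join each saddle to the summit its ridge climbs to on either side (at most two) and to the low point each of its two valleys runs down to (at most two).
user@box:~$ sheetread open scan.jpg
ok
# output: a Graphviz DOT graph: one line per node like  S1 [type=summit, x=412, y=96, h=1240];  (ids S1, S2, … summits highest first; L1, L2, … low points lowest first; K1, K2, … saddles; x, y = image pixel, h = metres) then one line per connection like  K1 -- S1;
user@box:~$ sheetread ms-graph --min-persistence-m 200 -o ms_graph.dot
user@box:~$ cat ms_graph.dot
graph terrain {
  S1 [type=summit, x=139, y=527, h=1470];
  S2 [type=summit, x=527, y=527, h=1419];
  S3 [type=summit, x=125, y=287, h=1382];
  L1 [type=low, x=17, y=399, h=907];
  K1 [type=saddle, x=122, y=382, h=1113];
  K2 [type=saddle, x=227, y=241, h=1099];
  K1 -- S1;
  K1 -- S3;
  K1 -- L1;
  K2 -- S2;
  K2 -- S3;
  K2 -- L1;
}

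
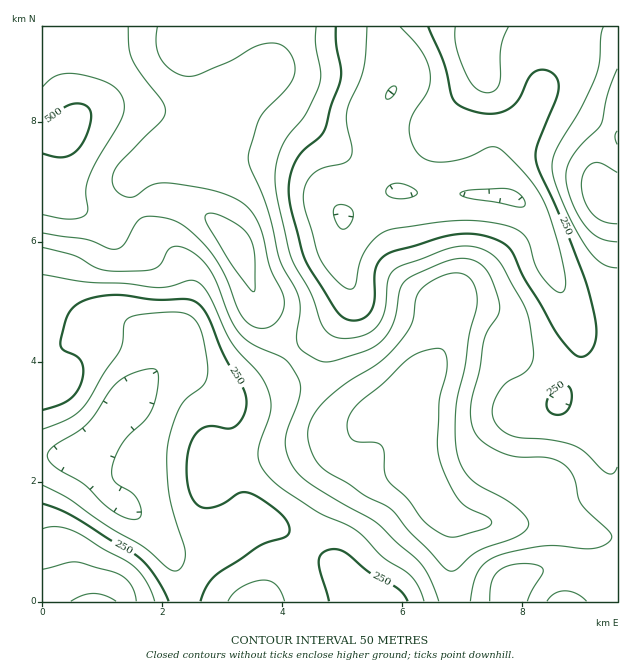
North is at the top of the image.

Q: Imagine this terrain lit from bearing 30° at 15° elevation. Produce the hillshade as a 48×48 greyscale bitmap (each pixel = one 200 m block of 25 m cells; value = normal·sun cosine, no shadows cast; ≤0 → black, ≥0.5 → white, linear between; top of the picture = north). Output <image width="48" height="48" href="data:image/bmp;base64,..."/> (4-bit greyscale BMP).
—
<image width="48" height="48" href="data:image/bmp;base64,Qk32BAAAAAAAAHYAAAAoAAAAMAAAADAAAAABAAQAAAAAAIAEAAATCwAAEwsAABAAAAAAAAAAAAAAABEREQAiIiIAMzMzAERERABVVVUAZmZmAHd3dwCIiIgAmZmZAKqqqgC7u7sAzMzMAN3d3QDu7u4A////AId3dnrNyoeImZmZmph1RDM1eZmHeJu7qYiHeJveyYiJmZmZmZdlQzM1eJmHeJq6mJmZms7+uYiZqqqpmYZUMzM1Z3dlZ4iHd5mave/9qHiZmZqZiHVEMzI0ZmRDRVVVZpms3//rhmeIiZmYd2VEQzI1ZlMzRERWZ5rO//25dWd3iJmHZlQzMzNFZlVVZmZ3iKzv/tuXZVZ3eIdmVUMzMzNWd4iJmIiZqs3u3Kh2VVZnd2VURDMzMzRnmau7qZmqqt3cuYdmVWZ3dlQzMzM0Q0V5q7u7qYmaqszLmHZmVWd3ZURDMzRFREaKu7upiImaqcu6h2ZmZWeIZUREQ0VWZWiru6qZiJqqqaqph3d2ZniIdlVURFZmZnmruqqqqqu7mIiIiIiHZniId2ZVVWZ3d4mrqqu7u8y6mWZneIiHd4iYh3ZmZnd3d4mqqrzMvMy6mVVWeIiHd4mZh3d2d3d3d4iaq7u6q7qZiFVWeIiHeImZh3d3eIiHd4iaqqqZmZmIiGVneIh3eJmYdmZniZiIh4iZqpmIiIh3iHd4h3d3eJiHZVVniZmZiIiJmZiHeId3h4iYh2ZniIhlREVniZmpmIiJmZh3d3d4iJmZh2Z3iHZUM0VniZqqmZmZmZh3eIiIiImZmHd4h3VDI0V4mqu6mZmZmph3iZmYiIiZmYiId2QyIkaJq7y6mZmZmph4mqqYd4iJmZh3ZlMhEkaJq8y6iIiImZh4qqqXd4iIiIdlRDIRI1eJu8y5dnd3iYiJu7qHZ3d3dlQyIiERJXirvMuXZWZ3iZmrzLp2ZnZlQzIiIzIiNprM3cqFVXeIqqq83LhlZmVDIhEjRUMiR6ze7cl1V5qqu7vN3KdVVlVDMiNFZlMSSL3u7bhmebu8zMzNy4ZEVkRENFZ3dkISas3d3Kh3m7zM3d3cunUzRTMzRWeIdTElm83cy5iIq7vM3u3cuWMiNCMzVniHVCJIvNzMupiJqru83e3cuVIRIzRFaIh2QzWKzM3cupiJqru8zd3MpzABNFZ3iZh2VWiszM3MuYd4qqq7vMu7hRACVneJqqmHiKvMvMzLmHZ4mZmZmZmYUgAkZ3eJmpmJqru7u7u5h2Z4iHd3d3dlMQJGiXd4mYiZqrqqqqqYdmZ3dmVVVWZUIjRommZ3iHiJqpmZmZmYdmeIdlVVVmZURFZ5q2d3h3eIiIiIiJiHZniZh2VWd3dmZneJq3eIiHd3d3eIiIh3d4mph2Znh3d3d3iJmYiIiId3d3d4iIh3eJqph2Z4dmVmd3iIh5mZmYiIiIiIiIh3iZmZiHeHZURWd3iIdpmZqpmZmZiIh3d4iJmIiIiHVERnd3eHdpmqu6qqqpmIh3d4iJiIiId2VFZ4h3d3dpmru7qruqmYiIiImZmId3ZlRWiIh2d3d5qrqqqru6mZmIiZqqqYd2VERniYdmZ3d5qqmZmrupmZmZmaqqqYh2QzV4mIdmd3Z5mZiImqmIiIiJmaqqqYdlQ0Z4iHd3d2eJmIiImZh3iIiJmZmqmYdlRFeIiHd3d3eA=="/>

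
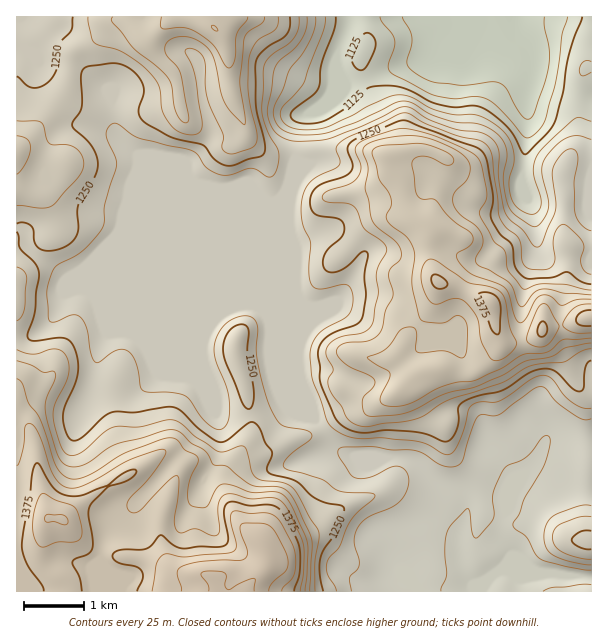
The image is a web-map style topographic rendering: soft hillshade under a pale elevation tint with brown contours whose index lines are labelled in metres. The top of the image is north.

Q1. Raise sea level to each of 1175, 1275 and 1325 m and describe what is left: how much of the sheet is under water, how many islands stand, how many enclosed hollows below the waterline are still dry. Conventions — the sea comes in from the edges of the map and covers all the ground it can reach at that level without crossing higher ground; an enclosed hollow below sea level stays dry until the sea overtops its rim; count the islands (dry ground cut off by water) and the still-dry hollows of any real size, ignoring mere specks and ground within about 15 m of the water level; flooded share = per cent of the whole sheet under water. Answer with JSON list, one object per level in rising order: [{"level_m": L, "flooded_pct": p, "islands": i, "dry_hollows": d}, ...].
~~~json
[{"level_m": 1175, "flooded_pct": 14, "islands": 0, "dry_hollows": 0}, {"level_m": 1275, "flooded_pct": 67, "islands": 0, "dry_hollows": 0}, {"level_m": 1325, "flooded_pct": 82, "islands": 0, "dry_hollows": 0}]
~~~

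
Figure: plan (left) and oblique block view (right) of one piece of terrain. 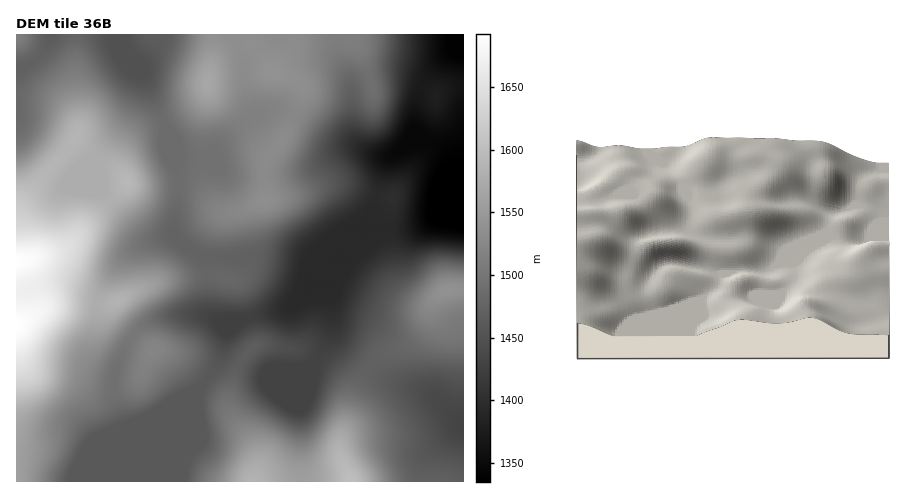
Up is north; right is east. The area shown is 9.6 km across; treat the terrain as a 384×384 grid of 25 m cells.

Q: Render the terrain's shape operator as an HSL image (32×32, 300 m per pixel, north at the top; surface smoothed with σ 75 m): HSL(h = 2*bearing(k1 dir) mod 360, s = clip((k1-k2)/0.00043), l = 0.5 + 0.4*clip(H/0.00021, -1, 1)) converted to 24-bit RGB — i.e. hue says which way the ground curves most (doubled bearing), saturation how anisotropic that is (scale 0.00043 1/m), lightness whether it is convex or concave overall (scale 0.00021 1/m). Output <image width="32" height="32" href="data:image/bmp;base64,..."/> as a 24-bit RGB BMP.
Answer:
<image width="32" height="32" href="data:image/bmp;base64,Qk02DAAAAAAAADYAAAAoAAAAIAAAACAAAAABABgAAAAAAAAMAAATCwAAEwsAAAAAAAAAAAAAyqxmz4gpfGohCiUpWHB9f4B/f4B/f4B/f4B/f4B/f3+AYmqBCFOYmbrUPz3nxLXZ7+bcvKWhgYWbTFeuVD+wZz6Lhopa0PSz3fDbt63faTDbPSaeP0KYeICjlJCngHymtJdzxoOSyYykOoGRDU5Zf3+Af4B/f4B/f4B/f4B/f4B/eX2AEIN9RZFxOjlcrbBp59Gtz6qmlqevOXbJMBTTqhjl08Kb2f/MktpwhkBSdCZVYDhaS2RhV4pldpJ9fX6SnrF2g6OHx5W4yYK2BzZGWn11f4B/f4B/f4B/f4B/f4B/f4CAV4JvFzY3SD0uX8UrrN13ys6wu9DPN3zfDQCgqQf59uTV9v3Lm4A6Wiwzbj5bdFt+YoiGU5VuV4plaHhnt79ua5pRe4Ndw12Coi6XFEUWN3IkaIFifoB9f4B/f4B/f4B/fn6AHA1CcZ9QXuloa+J6kdudqNW7Lz+0CQA8aRiz+uHR++PQwmykcFGmV1SnaGekeYCddYyQYnVuZ2ZW07wsnaIuP14ubVpEoEKKoHquV62hO3AlPWcTQn03eoB7f4B/eniAIghdnd2dgeySaOKLdNiDi6lXJwwWCgspHylE+PC3+ubR15DJo1/Ae1aieGiRhXmMi26HglR0eltZyak8zL43OoM1MW9lV2+LjLSubFy/wDjUz3p+LKgaClYcZYBocHCBDCqRyuW/oeKGOtw7ZZU5MwAFSg0PEDotBS4sz/1j+ut+wVBFp0Zqj1h4gWl0f2lqflRqhEpqmHVktpeZ1c66g8m4GoOzQ3+mdLJ/LDqLji7L4L/K1rzLQ2esFmImMHg2EYSLo8yK6t6ajsIyKgkcdTdNgH5+aneAACgzo+pU7slZq2U4jVpGiVlNgGFNdVpHZ0REdVJUpp5on7qo1eTTtMrSIEOyPEKTsrFuHUNbLTeI1rKm0JSQrGCifHSYQ6ByD4BYL45Q8rBv4oQbDRAmd396gH97eYB7EEtlRMtIzpV0yVpXmlRNjFNIiltJe1hKZlhPbnNYpKxZrNF8pdtvp6tgNDBcOC9iy5RhJ29dDTtOv41+1oaBrn6gk56xjLS5Mb7CFG2L2WN//3N0LyFcJ00Zho0xRp46J4uJNah8nGVz02uBv2iLqmyaqG2domCUi2Z/d4BrmaNp1dyIyNBUlow7LkA+ICw7wodVsL84ADIzRKmr3srUydHotsPtubvng5zYB0CkRSjN+9Dp6cr5eaT/or32q6jeO5vBMoSQSkh0uGtwv42drH63u2O7tlyip3uiiY2ol6Cv28O/14OFuWJNRWNOGktXUG2n6rOIB1k4AFg4eN+NpdXFeIG7vHe2u1CDPxM+Djgglc5q7tfmhJHdSzXL0nS7tni2NUV3QTVhp5porqF6mViApjl3t1JYnK59e7GkiJyu0KLV8KDX6rPVk5fPDHTcGjmy96ey35NMADMKCzMAL0YAMTAITzsNYCUMUCwfWm8oKnAAcbMAW1ciOispkHZMuH1rTjZzPzZxqKl+o4hsiEqDr0GpzJGSvsmMXJ1TYXhSkGaGyYyx79zk0sbiISPPBRqb1Jzu/8zr6W/jRXUWGjECGC4FLjsSWT0ndUYujYkudNETR54JIUkXLEw4T4A8nJBKUUBsOlGAoJKEpXqDV1SgU1LL5Lvk7LfCtGdicGxNY3M2eKZC2NR3zW5XdztoDHmNE7H08NP4+Mz/8sz/2cj3S5ToH2rJOT65fnvEtL3Vw8nXpbSLN4xuG3FvYYF9gIJrWHhyL2h0aIuMpo6PbKGrKZrRh3jZ+dLw9dT3s6r1fplHZqgwnbguslc0uqxQDaxbAEo+PoVoxX/F88/38ND70sH/RjD/PT3pkKbZpKvS1qbT267AgqOxH2yNO2N+f3+Ae3+AM3Z8Q5WRj6iflrWnLqOsKl2N0KvC4N3uztL8tKrbsKXJf6CupnCa2c2WT7o3BS4lDkUpO344jqlizKiO0UesmSCihEiJgpJZh4JZpWZe2aeTwayYNE+GJ0ZvfX+Af3+AYIJ9KoRiSaBemrF1SJeLE3GVmuXK2vHhd4zap5Dl487uxp/nwG/c67qy0KN8HktECCsaGVQUToMek4InbhcebBclgVAnhHsjZnMjZX0s2tc51LhKODxSI0hLVn1ofoB/f4B/W4FoLns5ebM6LL0uAKaCLPZ4ptJudUFAYHpTqbKDsGDC11jh9dPd88nWn0e6JENQIlQgM24bSVotZSlUpDZxuGFqsINwn5tgcIhHuL8n0agTU1EkGUYcGGMoQXxOeYB5f4B/a4FxfrFFeugZBFsTDjcDS0kAMCgDZJdGWqJBTEdkjV2Z4L289LnU90/OoTWdWnZPNZQ6JmljJShrkV2rvqXAvq7Qv5zWu4HKxoWe04F7qWVePYVBF2otF1slJ3EoXYFhgHp/r5xmzeVlLXM3EiQPXEsZbmIlm650a4lNOE9GR35Surpp2Edv/yae7juVt590T8ZxF26IEi1mXX6fpMCzmq3Io3/WzIri17Pi5sru5cryx7PlWHXFM4iHMIxKIoNKSXZ6uJ1/6uiZSIZ1FhxTfXx/gH9/tnmPq1hJRF87QGIteHEgck8ppDFy6pC27OffquTkCDi3DCB3T62mfsOGbJ2VbFCMtmaYxKObp6nGv7vj28f20qD8nXbpg6TKNsbRF326kZnJ8+LYnlynDyRReHyAf4B/sjXp8HSsq19eQ2hifIB2e3d/SkZ/w9i64+/crLXeKgCtJxaCYaF8fK5aamlRUD1Lk3RM0s9pocdXY7k9T4l0qlu9vo7ZxcLhibDfBXLgSHvO8MPQ5nSuGylrXXZ/f4B/PwSd/JDS9abHp1qiTHtibHWDV7G8puWw4/LHp1CjNgJOVTh2lJltlpRnb1ZyWkNniqBsysqG0aZiuMMmI1scL2g/aadto76Yp2qBKjZVIUE3sGJH8XKStUC9QGp1doBqCwwotkp3+5y06oyraZOeRLqSXNKzjMqJ48p/dypTLQk+Zl5+nIhdjZNmX09yVFWJiLSPrKON1IOO466UW6FLH2o7OYwlhYImXRsGLyAEDy4FGFEWtoQ9xlV+e1mLb4ZxDxokMVI80mZX8pyc0baoZcePObWEZp5n1YVunySDMiNpczpmq4M6mZo6PF5DSI1ucbF0d32Qtomd7sC90IeHUGxHRWYsOh4abwMa/KMFAMUFAEY1UnxRnFE9lIlbbYl5HCc/JkpDbpRP4M2x7eTes8awTqeiTnqJs3SF0y/TZhqKiCZuxnpQxKtFM4w8KKJdS59aYHxqhI9x146C8XWCuVZtdXdZJhpMlyOr+O/Tl/SeADZFExg3t4RMgb9mUIyRJidlPWt1ObVrlNmH3ty607exfYmpPVaSiWqYlyyujQSqyTa1yYiP2sOtg8qfL7GjTHppXG5PY3ZJpHhM33Vu1J6mh4G7AQKvPyHV+fPS6vXWABtOBBFTusOdrciYPlR2IiWZXImxX8OUZspatMhnz8iIpX+HRDx+dlF6Xh9tahGHx2azzKmv7ezZsdW6O1CjYUh8fGVZZH5TXYtavruS1c7AkYu3DweHMSms9/rR8+rYAAGKACBilsXBzquvWDyeLEGGaJarh6OQoa1fqMpLqNJfjm9YWC9VVSosMh9CLiR1oYq72cbM8O3by8OmQC6VaDuroIayjaOzba65lL6kyL6msV2OKBJNL5KM6f/M68epURGQCDdnRcSwuZ/FhGHYKF4hK4BMgolpuJB7wdeImb1ncD5UWBtEe11fLTRVIWp0WJyjyLSj8+bN0qCVTTKDRUiFi6GmmaKqfJOajKVwroxlrDVxZSR0QMJGzf+FvZE3cDN4LnSDHJpsT5BxcV6TSNsNA3pDLXJmsLSA392aqXtbZSRgfVJ+hElnTIJpHI+ELnF2uLVu7+Oi0YV9ijeaWWqFZqR1ko58mW90pJdtkHNjlUGZglO5pc+u5empoYloTmCPW4ulPoN8LlJGY0g02/DqBI3qGkJikqE+6dY5lWlFVzBrcGODiFWyoLu6MnWWIDNKq7BA9vdXt5BJhE+Yiomkd5eMcW16k3l9qp+SgXqeV0qve36wtcCm3dO4taXBUW26WmakWlWYLix6bmuA"/>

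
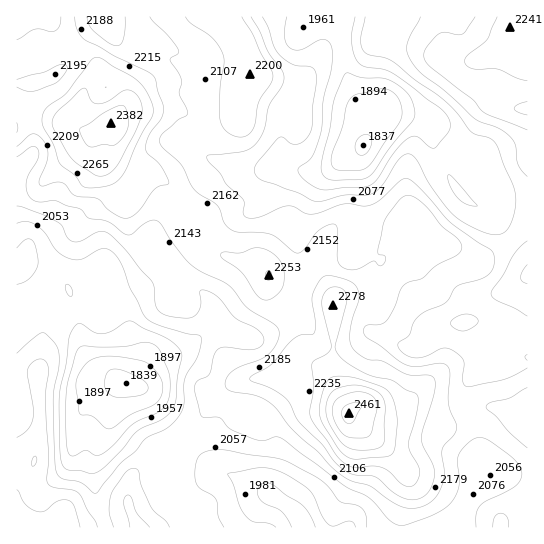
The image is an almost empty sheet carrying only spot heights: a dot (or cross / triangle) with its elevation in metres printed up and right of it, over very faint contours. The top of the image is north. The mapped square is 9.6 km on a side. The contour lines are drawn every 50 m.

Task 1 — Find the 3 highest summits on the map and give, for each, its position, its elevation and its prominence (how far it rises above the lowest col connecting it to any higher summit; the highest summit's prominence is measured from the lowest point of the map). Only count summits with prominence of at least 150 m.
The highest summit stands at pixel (349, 413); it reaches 2461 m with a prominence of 624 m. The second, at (111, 123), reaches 2382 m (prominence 216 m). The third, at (510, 27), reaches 2241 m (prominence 178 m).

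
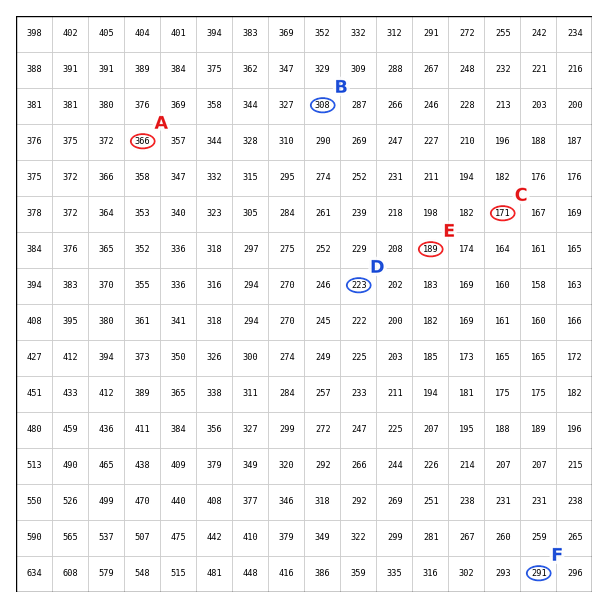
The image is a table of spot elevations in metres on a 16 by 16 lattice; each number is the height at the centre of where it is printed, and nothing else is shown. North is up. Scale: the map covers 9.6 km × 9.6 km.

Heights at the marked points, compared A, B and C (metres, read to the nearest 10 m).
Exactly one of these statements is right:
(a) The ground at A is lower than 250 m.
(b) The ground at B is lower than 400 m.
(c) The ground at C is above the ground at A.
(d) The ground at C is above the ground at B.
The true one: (b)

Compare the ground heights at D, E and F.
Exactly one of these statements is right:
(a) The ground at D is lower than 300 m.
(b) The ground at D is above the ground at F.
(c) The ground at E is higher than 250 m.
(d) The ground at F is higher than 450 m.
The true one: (a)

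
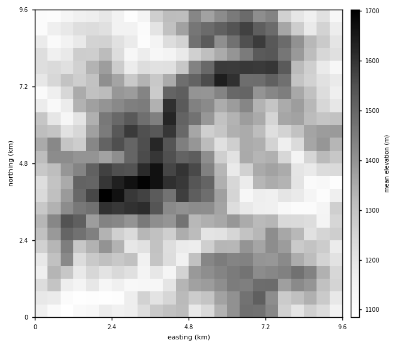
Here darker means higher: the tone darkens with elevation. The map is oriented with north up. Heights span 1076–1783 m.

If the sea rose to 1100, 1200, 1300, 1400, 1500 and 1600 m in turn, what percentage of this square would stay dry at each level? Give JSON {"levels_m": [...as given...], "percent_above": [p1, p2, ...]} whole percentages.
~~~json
{"levels_m": [1100, 1200, 1300, 1400, 1500, 1600], "percent_above": [96, 79, 57, 32, 15, 4]}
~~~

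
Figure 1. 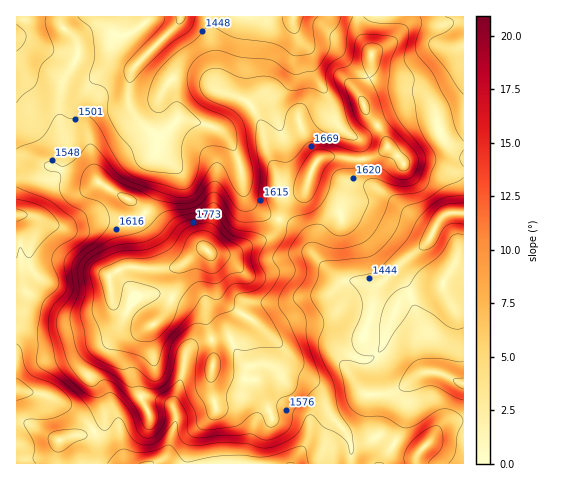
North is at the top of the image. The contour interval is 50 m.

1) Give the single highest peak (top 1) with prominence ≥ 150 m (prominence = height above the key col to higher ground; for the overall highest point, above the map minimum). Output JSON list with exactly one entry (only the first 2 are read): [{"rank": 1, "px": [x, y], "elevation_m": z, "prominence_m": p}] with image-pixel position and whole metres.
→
[{"rank": 1, "px": [208, 251], "elevation_m": 1915, "prominence_m": 574}]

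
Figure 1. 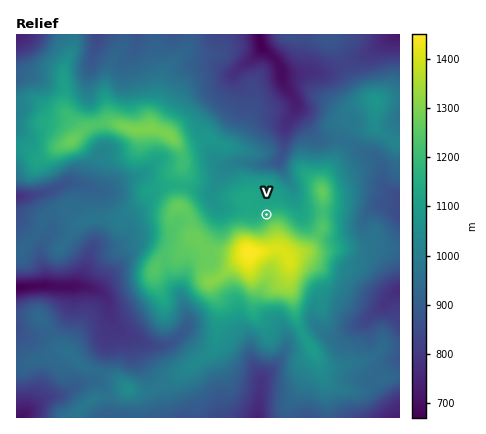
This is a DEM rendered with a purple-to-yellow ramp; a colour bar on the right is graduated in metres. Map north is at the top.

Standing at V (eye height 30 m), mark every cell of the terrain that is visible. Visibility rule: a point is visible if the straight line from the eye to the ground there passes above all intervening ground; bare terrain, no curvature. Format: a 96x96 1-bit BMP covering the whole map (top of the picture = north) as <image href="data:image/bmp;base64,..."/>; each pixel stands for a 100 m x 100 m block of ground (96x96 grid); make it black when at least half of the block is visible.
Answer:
<image width="96" height="96" href="data:image/bmp;base64,Qk2+BAAAAAAAAD4AAAAoAAAAYAAAAGAAAAABAAEAAAAAAIAEAAATCwAAEwsAAAIAAAAAAAAA////AAAAAAAAAAAAAAAAAAAAAAAAAAAAAAAAAAAAAAAAAAAAAAAAAAAAAAAAAAAAAAAAAAAAAAAAAAAAAAAAAAAAAAAAAAAAAAAAAAAAAAAAAAAAAAAAAAAAAAAAAAAAAAAAAAAAAAAAAAAAAAAAAAAAAAAAAAAAAAAAAAAAAAAAAAAAAAAAAAAAAAAAAAAAAAAAAAAAAAAAAAAAAAAAAAAAAAAAAAAAAAAAAAAAAAAAAAAAAAAAAAAAAAAAAAAAAAAAAAAAAAAAAAAAAAAAAAAAAAAAAAAAAAAAAAAAAAAAAAAAAAAAAAAAAAAAAAAAAAAAAAAAAAAAAAAAAAAAAAAAAAAAAAAAAAAAAAAAAAAAAAAAAAAAAAAAAAAAAAAAAAAAAAAAAAAAAAAAAAAAAAAAAAAAAAAAAAAAAAAAAAAAAAAAAAAAAAAAAAAAAAAAAAAAAAAAAAAAAAAAAAAAAAAAAAAAAAAAAAAAAAAAAAAAAAAAAAAAAAAAAAAAAAAAAAAAAAAAAAAAAAAAAAAAAAAAAAAAAAAAAAAAAAAAAAAAAAAAAAAAAAAAAAAAAAAAAAAAAAAAAAAAAAAAAAAAAAAAAAAAAAAAAAAAAAAAAAAAAAAAAAAAAAAAAAAAAAAAAAAAAAAAAAAAAAAAAAAAAAAAAAAAAAAAAAAAAAAAAAAAAAAAAAAAAAAAAAAAAAAAAAAAPgAAAAAAAAAAAAMAfgAAAAAAAAAAAAeA/wAAAAAAAAAAAA/B/wAAAAAAAAAAAA/B/4AAAAAAAAAAAA/j/4AAAAAAAAAAAA/j/4AAAAAAAAAAAB/j/4AAAAAAAAAAAD/x/4AYAAAAAAAAAH/z/8B4AAAAAAAAAH///+H4AAAAAAAAAH/j///4AAAAAAAAAH+B///4AAAAAAAAAH+A/+f4AAAAAAAAAH+Af8fwAAAAAAAAAf+ABwfwAAAAAAAAA/+AAAfgAAAAAAAAAf+AAAfAAAAAAAAAAP+AAAeAAAAAAAAAAH/AAA4AAAAAAAAAAH/AAA4AAAAAIAAAAH/wAAQAAAAAfgAAAH/+AAQAAAAAP4AAAP//wAAAAAAAH8ACA///wAAAAAAAB8ADz//+AAAAAAAAA+AH///gAAAAAAAAAfAP+f/AAAAAAAAAAPh/8f3AAAAAAAAAAH8AAfwAAAAAAAAAAAgAAPwAAAAAAAAAAAAAAHgAAAAAAAAAAAAAABgAAAAAAAAAAAAAAAAAAAB/gMAAAAAAAAAAAAB//+AAAAAAAAAAAAB//+AAAAAAAAAAAAD//8AAAAAAAAAAOAD8H4AAAAAAAAAB/AHwAAAAAAAAAAAB/AHAAAAAAAAAAAAA/gPAAAAAAAAAAAAA/gOAAAAAAAAAAAAADgfAAAAAAAAAAAH8Bgf/AAAAAAAAAf/+AA//4AAAAAAAA///AB//8AAAAAAAAf//AD//+AAAAAAAAP//gH//+AAAAAAAAH//wP///AAAAAAAAD//4f///gAAAAAAAB//4f///wAAAAAAAB//4////4AAAAAAIB//4///+AA="/>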